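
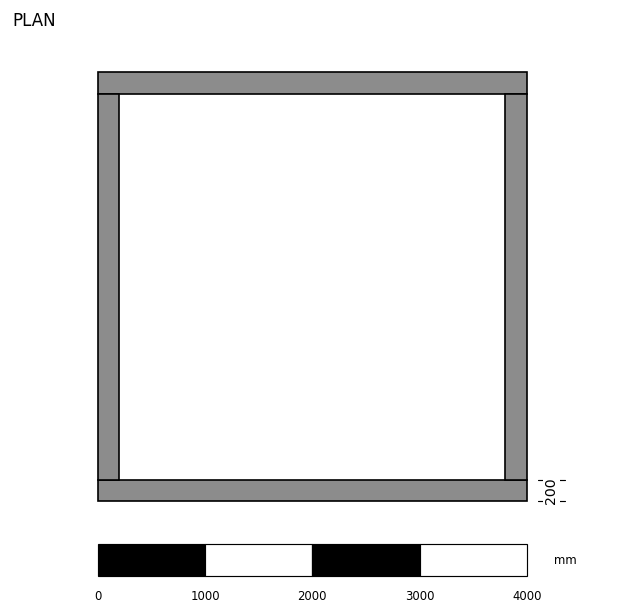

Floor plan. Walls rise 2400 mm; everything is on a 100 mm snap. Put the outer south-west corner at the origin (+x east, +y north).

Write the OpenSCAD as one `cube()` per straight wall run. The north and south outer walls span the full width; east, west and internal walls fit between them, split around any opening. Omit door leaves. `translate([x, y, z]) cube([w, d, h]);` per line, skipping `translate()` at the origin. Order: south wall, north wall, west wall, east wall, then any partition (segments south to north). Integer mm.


cube([4000, 200, 2400]);
translate([0, 3800, 0]) cube([4000, 200, 2400]);
translate([0, 200, 0]) cube([200, 3600, 2400]);
translate([3800, 200, 0]) cube([200, 3600, 2400]);


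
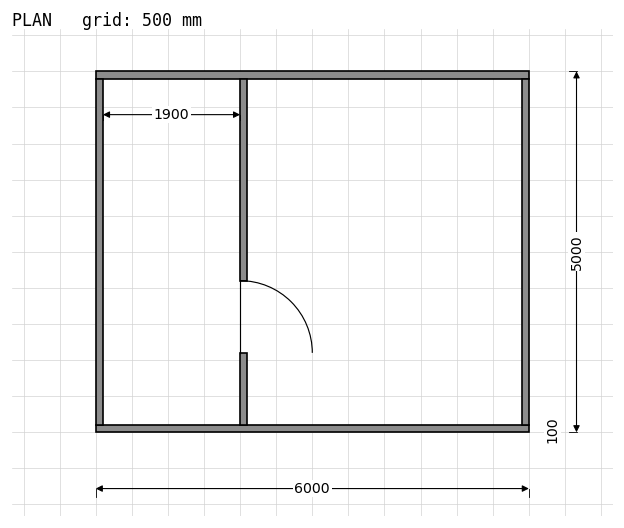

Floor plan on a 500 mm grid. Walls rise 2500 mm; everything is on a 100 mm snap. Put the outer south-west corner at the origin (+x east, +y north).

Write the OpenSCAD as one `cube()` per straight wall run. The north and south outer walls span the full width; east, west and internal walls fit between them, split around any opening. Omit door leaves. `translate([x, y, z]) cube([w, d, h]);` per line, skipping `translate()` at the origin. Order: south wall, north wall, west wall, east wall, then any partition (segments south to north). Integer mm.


cube([6000, 100, 2500]);
translate([0, 4900, 0]) cube([6000, 100, 2500]);
translate([0, 100, 0]) cube([100, 4800, 2500]);
translate([5900, 100, 0]) cube([100, 4800, 2500]);
translate([2000, 100, 0]) cube([100, 1000, 2500]);
translate([2000, 2100, 0]) cube([100, 2800, 2500]);


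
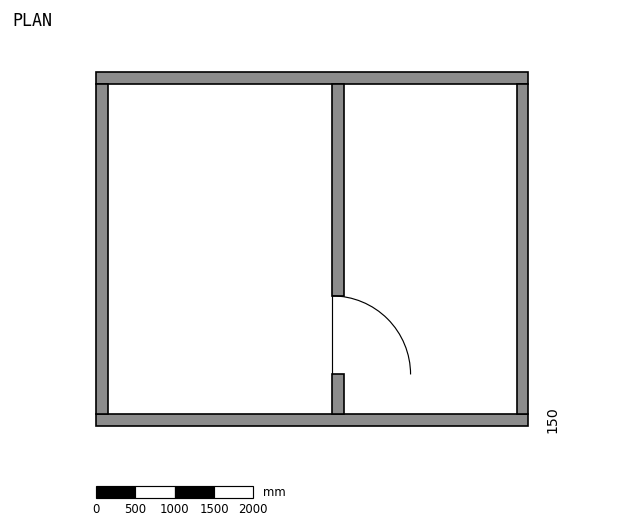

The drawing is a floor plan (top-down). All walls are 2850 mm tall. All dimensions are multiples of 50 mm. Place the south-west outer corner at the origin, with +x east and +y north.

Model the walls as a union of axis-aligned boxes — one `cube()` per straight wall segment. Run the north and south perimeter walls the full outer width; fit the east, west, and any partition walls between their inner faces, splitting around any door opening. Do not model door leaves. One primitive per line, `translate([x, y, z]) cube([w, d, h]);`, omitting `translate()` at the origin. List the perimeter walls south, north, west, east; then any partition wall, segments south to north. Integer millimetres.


cube([5500, 150, 2850]);
translate([0, 4350, 0]) cube([5500, 150, 2850]);
translate([0, 150, 0]) cube([150, 4200, 2850]);
translate([5350, 150, 0]) cube([150, 4200, 2850]);
translate([3000, 150, 0]) cube([150, 500, 2850]);
translate([3000, 1650, 0]) cube([150, 2700, 2850]);


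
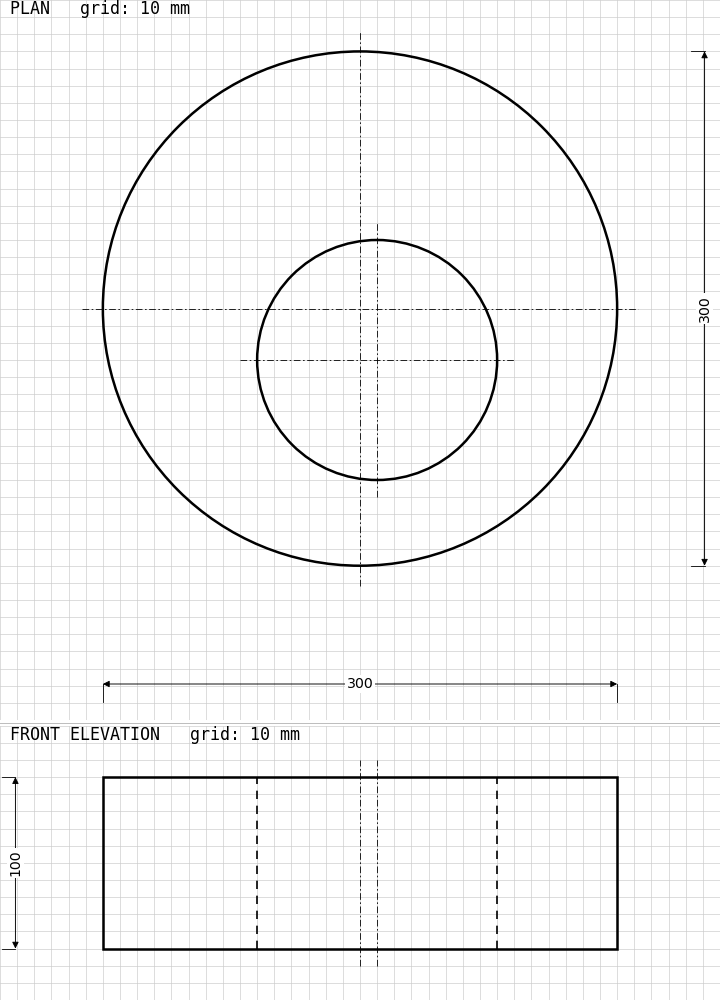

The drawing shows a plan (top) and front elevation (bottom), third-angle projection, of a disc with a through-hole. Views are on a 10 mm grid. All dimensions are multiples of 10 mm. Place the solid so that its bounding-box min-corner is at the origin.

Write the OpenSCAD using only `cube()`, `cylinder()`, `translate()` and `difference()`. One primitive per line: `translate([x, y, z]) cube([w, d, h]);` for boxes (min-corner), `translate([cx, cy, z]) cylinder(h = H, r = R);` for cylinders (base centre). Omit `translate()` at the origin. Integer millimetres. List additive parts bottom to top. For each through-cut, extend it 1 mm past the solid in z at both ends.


difference() {
  translate([150, 150, 0]) cylinder(h = 100, r = 150);
  translate([160, 120, -1]) cylinder(h = 102, r = 70);
}


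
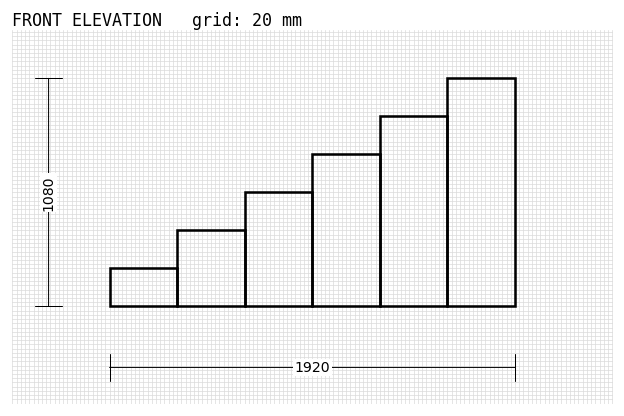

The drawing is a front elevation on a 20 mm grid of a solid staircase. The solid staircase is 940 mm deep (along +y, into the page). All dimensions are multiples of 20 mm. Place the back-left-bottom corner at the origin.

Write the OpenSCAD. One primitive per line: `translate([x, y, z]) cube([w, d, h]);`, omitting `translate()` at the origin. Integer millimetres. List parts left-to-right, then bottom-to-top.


cube([320, 940, 180]);
translate([320, 0, 0]) cube([320, 940, 360]);
translate([640, 0, 0]) cube([320, 940, 540]);
translate([960, 0, 0]) cube([320, 940, 720]);
translate([1280, 0, 0]) cube([320, 940, 900]);
translate([1600, 0, 0]) cube([320, 940, 1080]);


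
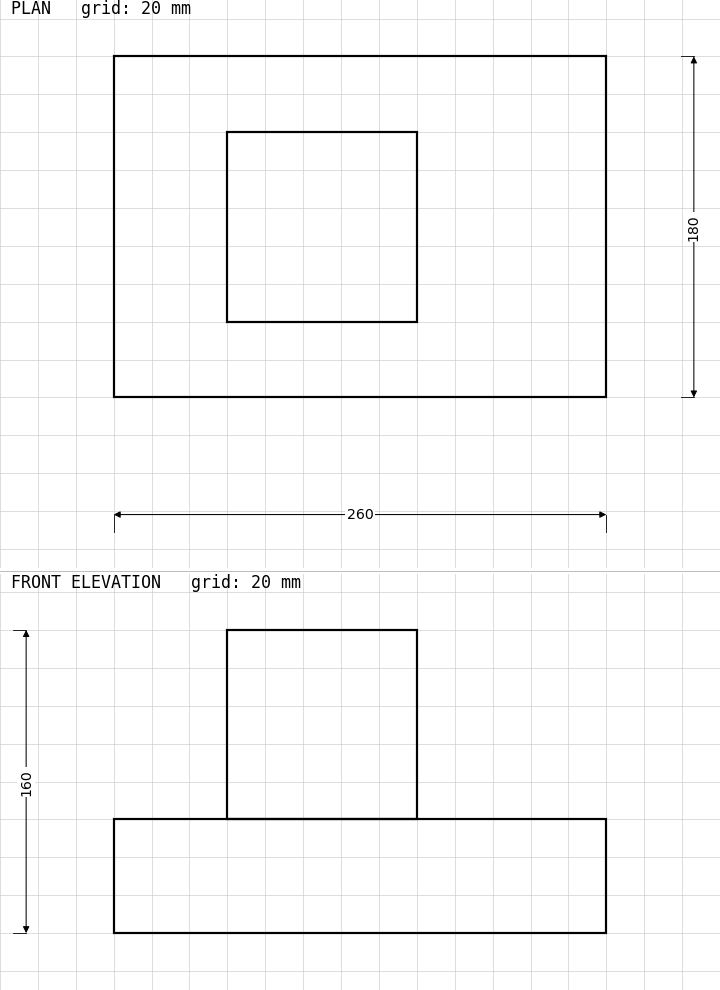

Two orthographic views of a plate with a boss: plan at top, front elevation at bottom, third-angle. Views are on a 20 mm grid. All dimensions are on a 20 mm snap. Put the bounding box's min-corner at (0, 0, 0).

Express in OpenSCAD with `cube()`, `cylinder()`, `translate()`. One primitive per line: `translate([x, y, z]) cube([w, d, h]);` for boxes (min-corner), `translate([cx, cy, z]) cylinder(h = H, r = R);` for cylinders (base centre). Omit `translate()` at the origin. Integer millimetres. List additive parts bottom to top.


cube([260, 180, 60]);
translate([60, 40, 60]) cube([100, 100, 100]);


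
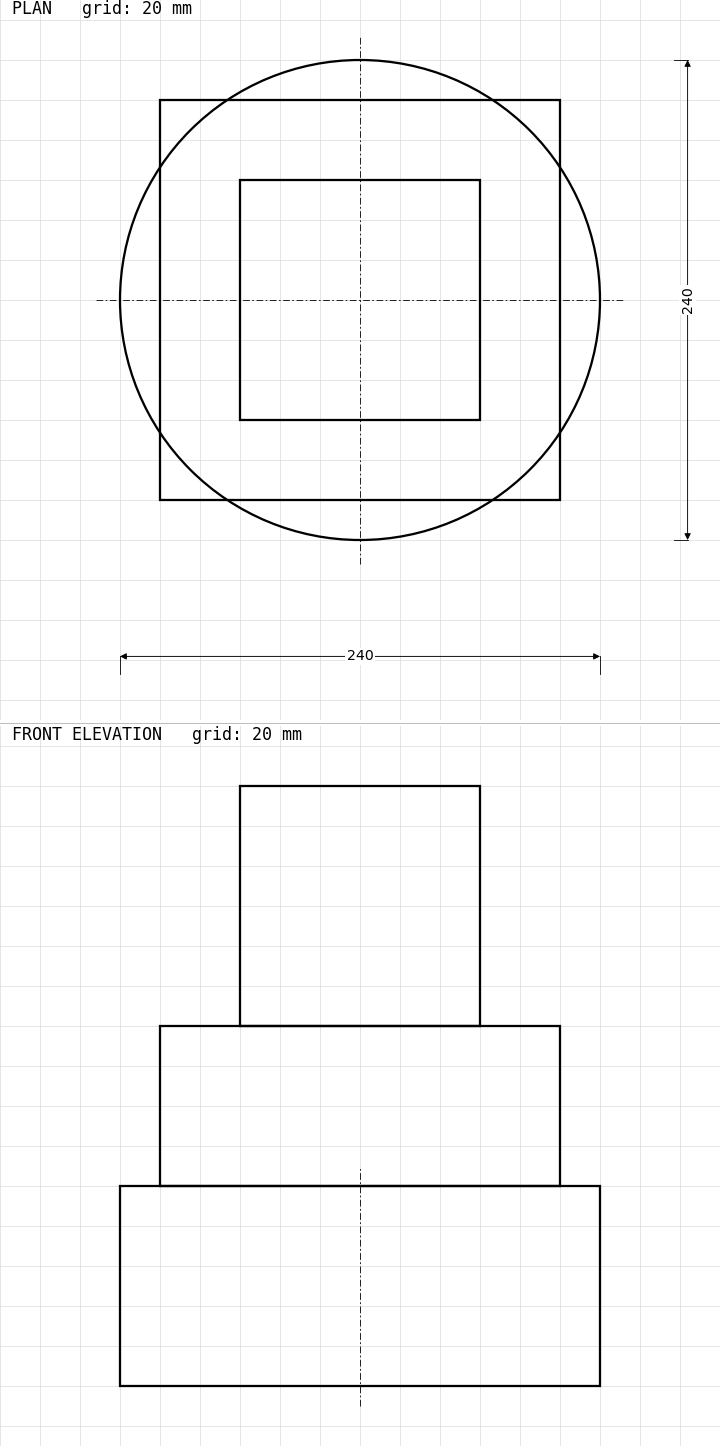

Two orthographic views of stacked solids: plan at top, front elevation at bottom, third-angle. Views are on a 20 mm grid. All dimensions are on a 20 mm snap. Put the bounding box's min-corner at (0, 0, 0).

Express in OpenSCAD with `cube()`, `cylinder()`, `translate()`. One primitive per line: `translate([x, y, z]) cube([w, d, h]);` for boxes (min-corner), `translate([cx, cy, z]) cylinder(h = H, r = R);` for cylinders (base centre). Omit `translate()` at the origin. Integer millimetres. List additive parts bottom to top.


translate([120, 120, 0]) cylinder(h = 100, r = 120);
translate([20, 20, 100]) cube([200, 200, 80]);
translate([60, 60, 180]) cube([120, 120, 120]);


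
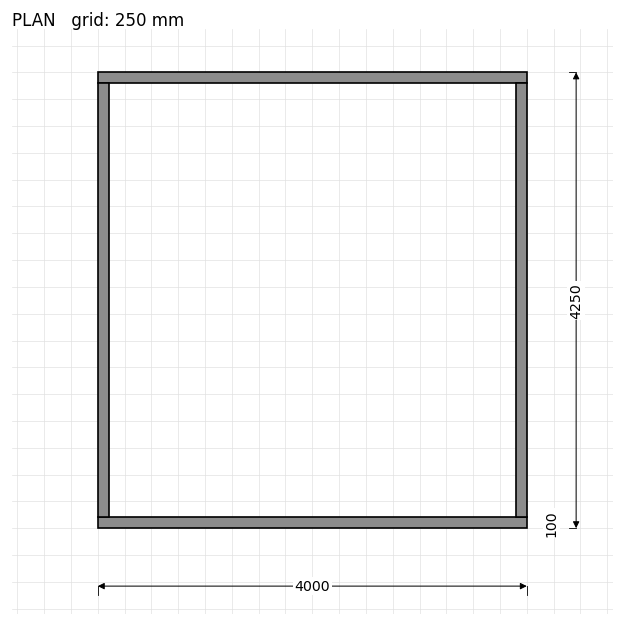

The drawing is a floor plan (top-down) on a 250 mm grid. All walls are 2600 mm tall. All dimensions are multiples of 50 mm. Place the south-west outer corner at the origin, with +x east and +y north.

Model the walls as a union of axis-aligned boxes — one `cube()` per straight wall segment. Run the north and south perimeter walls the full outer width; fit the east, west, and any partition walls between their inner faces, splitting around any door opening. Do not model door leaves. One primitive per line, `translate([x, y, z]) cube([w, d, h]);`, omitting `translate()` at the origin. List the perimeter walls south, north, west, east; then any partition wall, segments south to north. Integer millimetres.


cube([4000, 100, 2600]);
translate([0, 4150, 0]) cube([4000, 100, 2600]);
translate([0, 100, 0]) cube([100, 4050, 2600]);
translate([3900, 100, 0]) cube([100, 4050, 2600]);


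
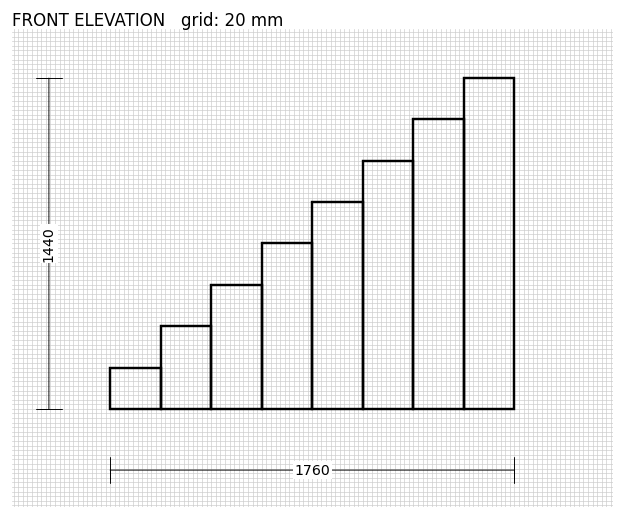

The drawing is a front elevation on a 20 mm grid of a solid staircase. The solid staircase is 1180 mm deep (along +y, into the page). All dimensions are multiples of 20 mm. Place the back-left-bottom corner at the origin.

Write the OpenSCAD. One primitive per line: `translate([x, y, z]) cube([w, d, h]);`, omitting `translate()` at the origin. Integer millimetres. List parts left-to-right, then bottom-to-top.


cube([220, 1180, 180]);
translate([220, 0, 0]) cube([220, 1180, 360]);
translate([440, 0, 0]) cube([220, 1180, 540]);
translate([660, 0, 0]) cube([220, 1180, 720]);
translate([880, 0, 0]) cube([220, 1180, 900]);
translate([1100, 0, 0]) cube([220, 1180, 1080]);
translate([1320, 0, 0]) cube([220, 1180, 1260]);
translate([1540, 0, 0]) cube([220, 1180, 1440]);


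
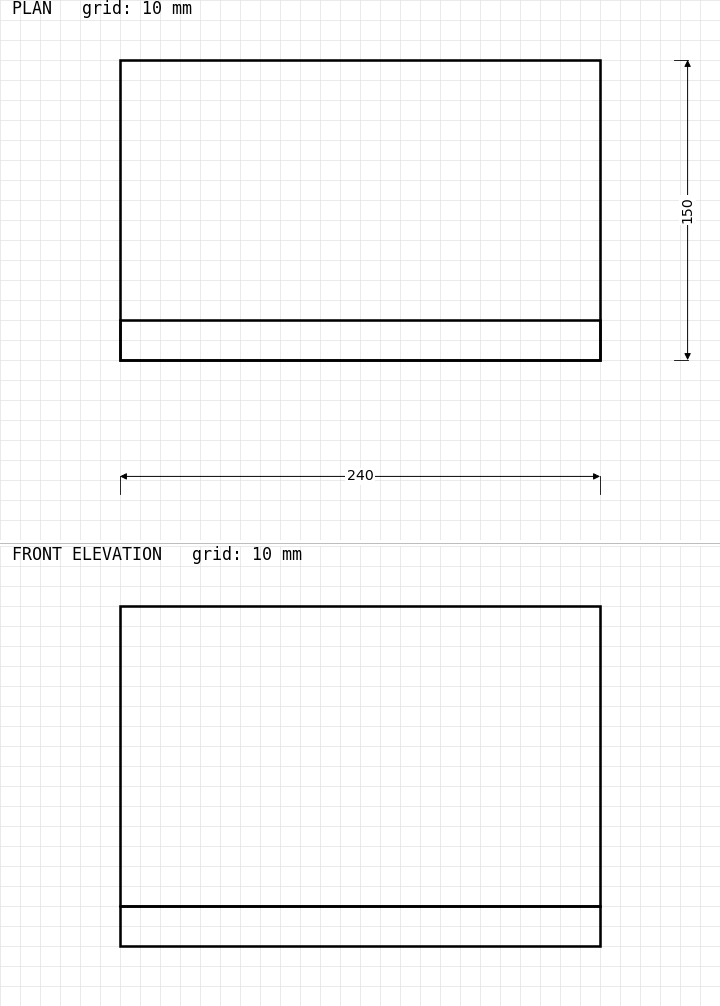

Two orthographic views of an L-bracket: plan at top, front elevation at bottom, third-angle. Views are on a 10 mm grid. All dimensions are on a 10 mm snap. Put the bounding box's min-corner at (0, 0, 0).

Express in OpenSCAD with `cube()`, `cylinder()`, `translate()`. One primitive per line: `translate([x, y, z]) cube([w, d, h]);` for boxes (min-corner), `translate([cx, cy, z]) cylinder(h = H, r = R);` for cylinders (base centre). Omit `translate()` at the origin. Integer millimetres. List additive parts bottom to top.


cube([240, 150, 20]);
translate([0, 0, 20]) cube([240, 20, 150]);


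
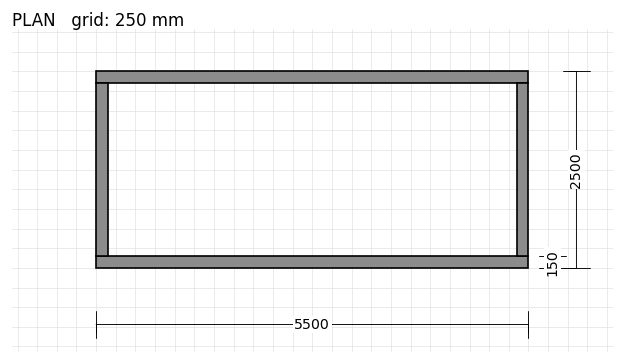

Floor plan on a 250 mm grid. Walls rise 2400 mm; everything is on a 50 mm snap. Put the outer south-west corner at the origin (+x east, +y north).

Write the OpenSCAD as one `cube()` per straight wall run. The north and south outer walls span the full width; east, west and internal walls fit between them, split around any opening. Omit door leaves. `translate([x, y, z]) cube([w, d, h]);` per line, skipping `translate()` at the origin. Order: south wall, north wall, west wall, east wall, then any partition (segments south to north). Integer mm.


cube([5500, 150, 2400]);
translate([0, 2350, 0]) cube([5500, 150, 2400]);
translate([0, 150, 0]) cube([150, 2200, 2400]);
translate([5350, 150, 0]) cube([150, 2200, 2400]);


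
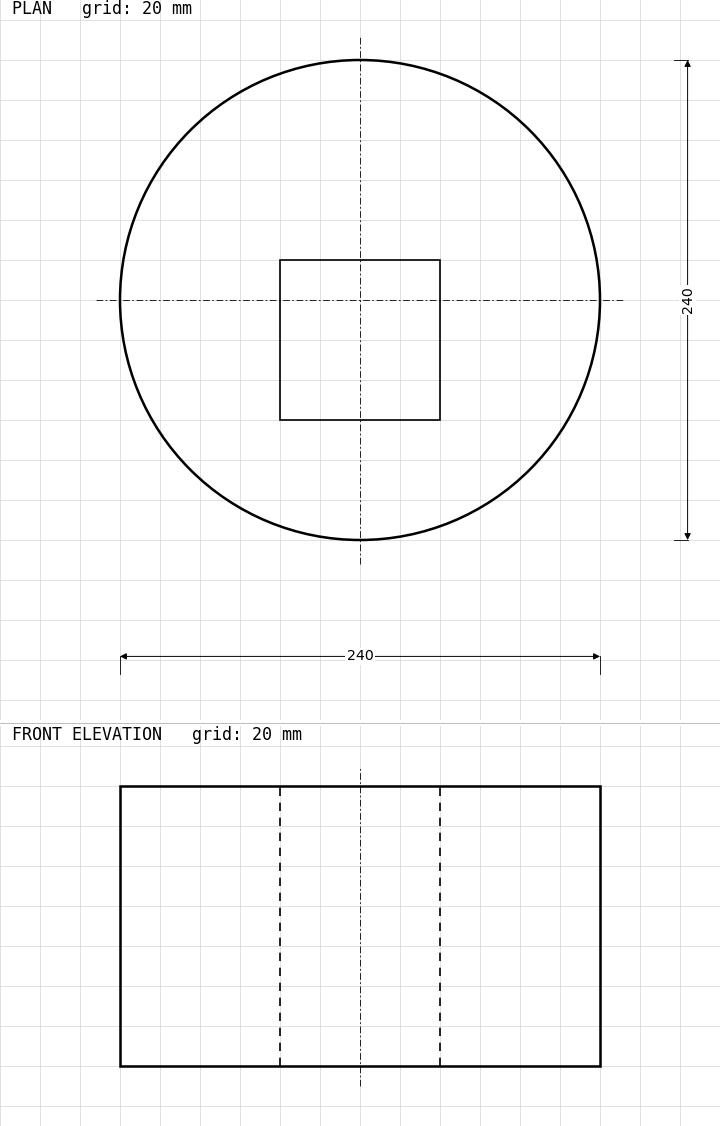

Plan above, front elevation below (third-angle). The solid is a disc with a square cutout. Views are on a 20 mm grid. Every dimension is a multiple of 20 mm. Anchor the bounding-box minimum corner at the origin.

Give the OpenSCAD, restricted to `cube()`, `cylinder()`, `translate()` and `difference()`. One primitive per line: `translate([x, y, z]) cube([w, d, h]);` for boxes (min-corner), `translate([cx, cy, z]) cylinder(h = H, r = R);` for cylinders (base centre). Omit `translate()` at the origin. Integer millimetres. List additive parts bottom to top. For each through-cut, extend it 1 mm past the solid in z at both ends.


difference() {
  translate([120, 120, 0]) cylinder(h = 140, r = 120);
  translate([80, 60, -1]) cube([80, 80, 142]);
}


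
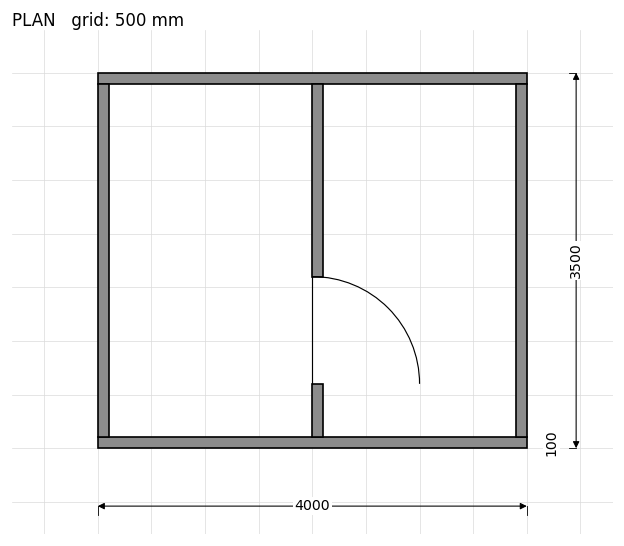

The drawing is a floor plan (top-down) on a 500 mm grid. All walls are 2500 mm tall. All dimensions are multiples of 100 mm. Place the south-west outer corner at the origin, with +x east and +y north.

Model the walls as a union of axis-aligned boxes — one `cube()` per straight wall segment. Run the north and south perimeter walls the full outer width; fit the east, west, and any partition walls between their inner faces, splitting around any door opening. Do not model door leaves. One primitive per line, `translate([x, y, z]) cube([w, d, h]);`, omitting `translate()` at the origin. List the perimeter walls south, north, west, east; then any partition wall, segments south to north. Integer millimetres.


cube([4000, 100, 2500]);
translate([0, 3400, 0]) cube([4000, 100, 2500]);
translate([0, 100, 0]) cube([100, 3300, 2500]);
translate([3900, 100, 0]) cube([100, 3300, 2500]);
translate([2000, 100, 0]) cube([100, 500, 2500]);
translate([2000, 1600, 0]) cube([100, 1800, 2500]);


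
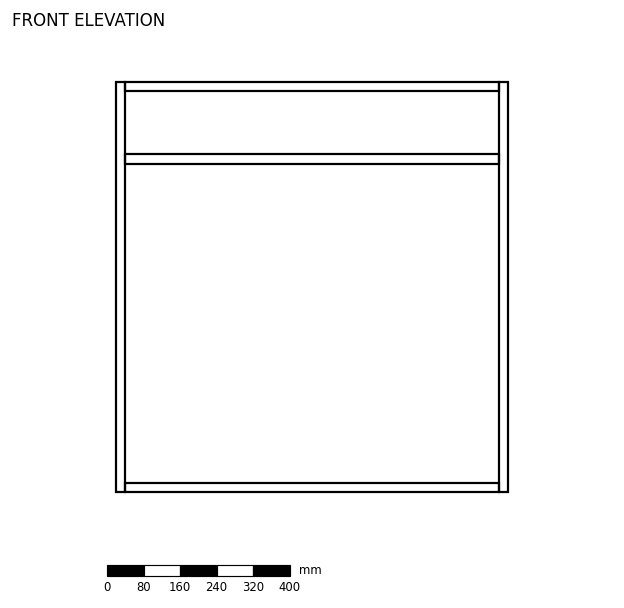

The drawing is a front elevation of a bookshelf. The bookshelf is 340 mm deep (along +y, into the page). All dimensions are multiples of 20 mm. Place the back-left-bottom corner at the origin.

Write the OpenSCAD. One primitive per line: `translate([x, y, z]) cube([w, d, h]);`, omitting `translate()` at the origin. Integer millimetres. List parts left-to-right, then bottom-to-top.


cube([20, 340, 900]);
translate([20, 0, 0]) cube([820, 340, 20]);
translate([20, 0, 720]) cube([820, 340, 20]);
translate([20, 0, 880]) cube([820, 340, 20]);
translate([840, 0, 0]) cube([20, 340, 900]);


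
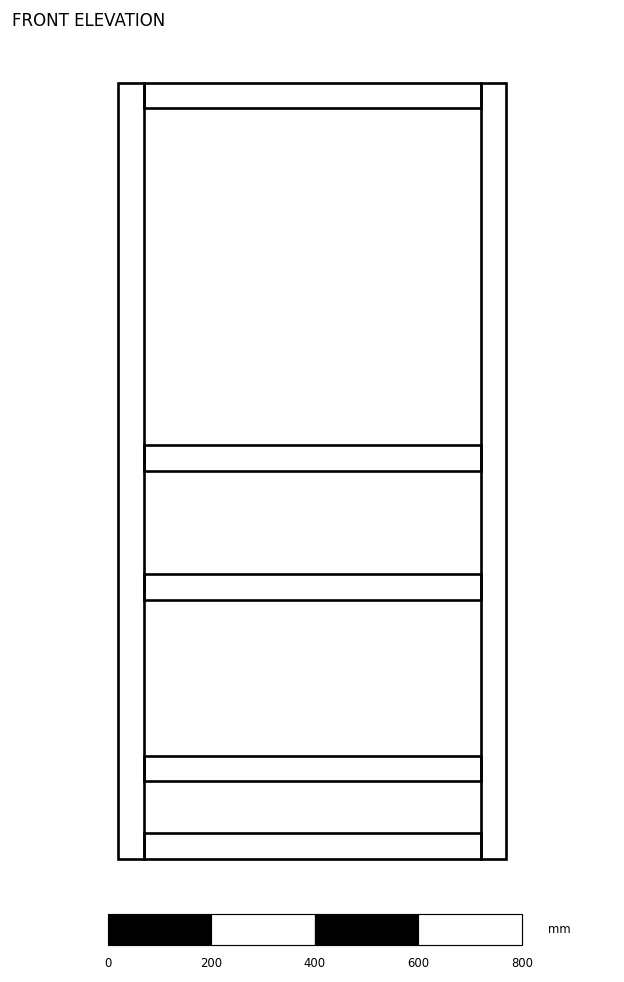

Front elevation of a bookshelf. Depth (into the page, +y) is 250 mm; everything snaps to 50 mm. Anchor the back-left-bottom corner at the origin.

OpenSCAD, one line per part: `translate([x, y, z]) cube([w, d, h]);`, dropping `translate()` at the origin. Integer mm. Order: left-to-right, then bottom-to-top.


cube([50, 250, 1500]);
translate([50, 0, 0]) cube([650, 250, 50]);
translate([50, 0, 150]) cube([650, 250, 50]);
translate([50, 0, 500]) cube([650, 250, 50]);
translate([50, 0, 750]) cube([650, 250, 50]);
translate([50, 0, 1450]) cube([650, 250, 50]);
translate([700, 0, 0]) cube([50, 250, 1500]);


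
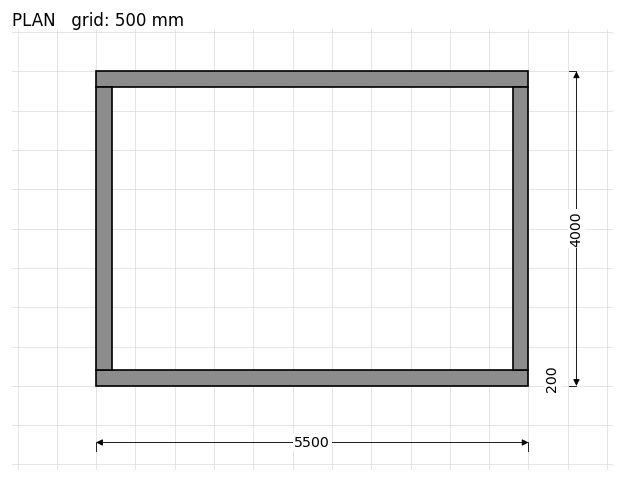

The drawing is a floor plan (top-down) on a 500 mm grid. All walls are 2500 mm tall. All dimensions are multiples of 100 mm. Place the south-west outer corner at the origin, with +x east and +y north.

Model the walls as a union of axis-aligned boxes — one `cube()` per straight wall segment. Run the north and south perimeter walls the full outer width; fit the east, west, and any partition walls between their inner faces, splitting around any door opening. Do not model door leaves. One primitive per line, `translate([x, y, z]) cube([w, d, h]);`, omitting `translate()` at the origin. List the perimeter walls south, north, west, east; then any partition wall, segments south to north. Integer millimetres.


cube([5500, 200, 2500]);
translate([0, 3800, 0]) cube([5500, 200, 2500]);
translate([0, 200, 0]) cube([200, 3600, 2500]);
translate([5300, 200, 0]) cube([200, 3600, 2500]);


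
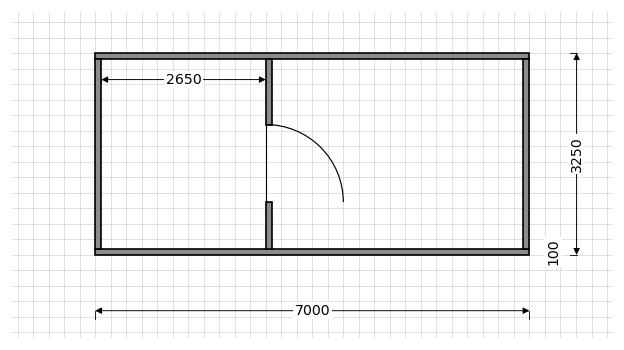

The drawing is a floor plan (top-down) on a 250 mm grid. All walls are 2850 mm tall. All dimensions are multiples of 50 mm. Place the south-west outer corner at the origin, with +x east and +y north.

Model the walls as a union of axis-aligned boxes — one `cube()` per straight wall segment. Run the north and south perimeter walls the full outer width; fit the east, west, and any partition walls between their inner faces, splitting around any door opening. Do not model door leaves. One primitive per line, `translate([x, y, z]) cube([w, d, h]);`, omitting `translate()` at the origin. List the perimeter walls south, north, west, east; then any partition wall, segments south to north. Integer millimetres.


cube([7000, 100, 2850]);
translate([0, 3150, 0]) cube([7000, 100, 2850]);
translate([0, 100, 0]) cube([100, 3050, 2850]);
translate([6900, 100, 0]) cube([100, 3050, 2850]);
translate([2750, 100, 0]) cube([100, 750, 2850]);
translate([2750, 2100, 0]) cube([100, 1050, 2850]);


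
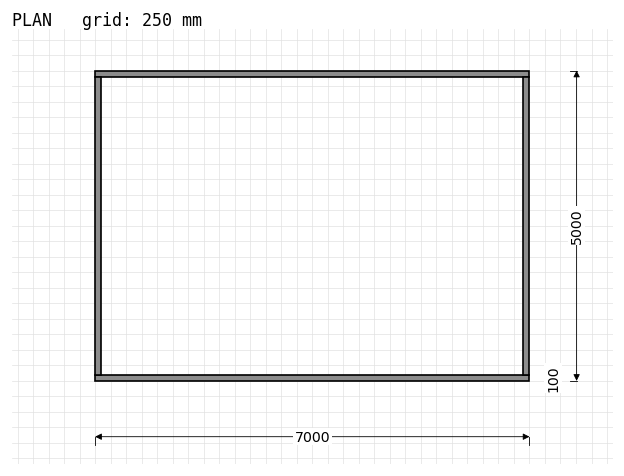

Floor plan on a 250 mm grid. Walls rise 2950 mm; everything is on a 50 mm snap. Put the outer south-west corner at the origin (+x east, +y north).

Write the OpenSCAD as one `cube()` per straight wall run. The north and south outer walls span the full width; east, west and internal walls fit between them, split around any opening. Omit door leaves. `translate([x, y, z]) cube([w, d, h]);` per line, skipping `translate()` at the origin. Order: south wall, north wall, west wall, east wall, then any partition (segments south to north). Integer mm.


cube([7000, 100, 2950]);
translate([0, 4900, 0]) cube([7000, 100, 2950]);
translate([0, 100, 0]) cube([100, 4800, 2950]);
translate([6900, 100, 0]) cube([100, 4800, 2950]);


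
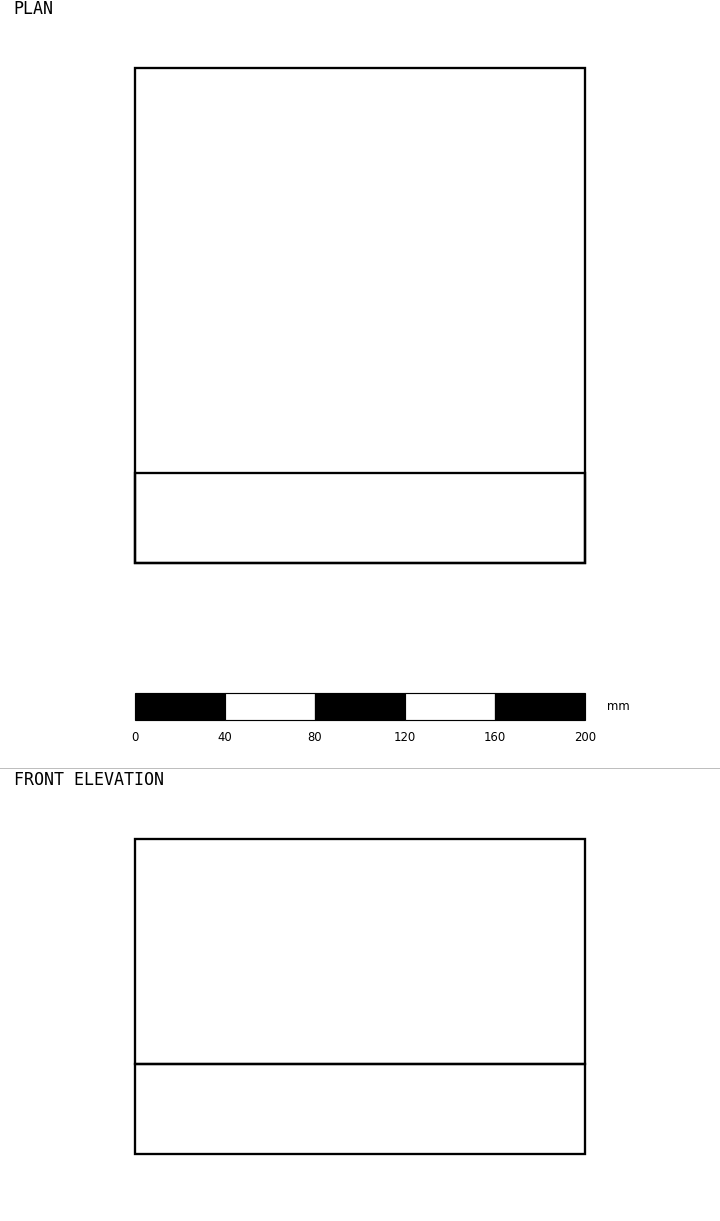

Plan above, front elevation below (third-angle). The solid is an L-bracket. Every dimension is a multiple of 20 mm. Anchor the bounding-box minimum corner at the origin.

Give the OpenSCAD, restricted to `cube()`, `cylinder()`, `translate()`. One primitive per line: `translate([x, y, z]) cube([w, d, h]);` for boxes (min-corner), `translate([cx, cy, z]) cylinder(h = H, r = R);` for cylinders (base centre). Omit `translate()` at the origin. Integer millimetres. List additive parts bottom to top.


cube([200, 220, 40]);
translate([0, 0, 40]) cube([200, 40, 100]);


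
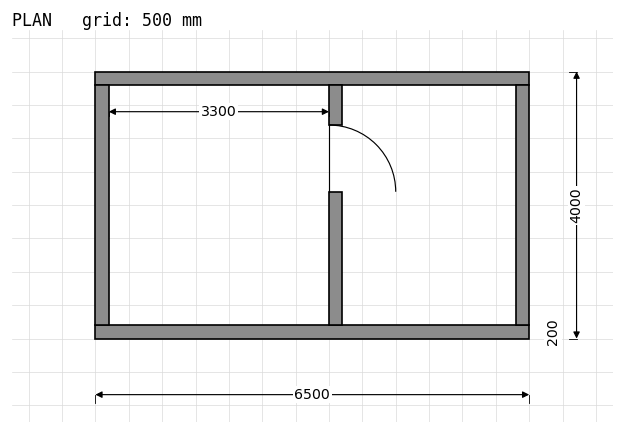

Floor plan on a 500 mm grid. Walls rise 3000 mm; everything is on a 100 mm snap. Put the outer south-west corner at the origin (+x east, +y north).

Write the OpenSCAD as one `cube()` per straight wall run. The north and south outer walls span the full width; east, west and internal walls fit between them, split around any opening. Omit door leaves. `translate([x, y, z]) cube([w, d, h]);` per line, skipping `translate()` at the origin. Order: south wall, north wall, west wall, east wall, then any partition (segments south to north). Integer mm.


cube([6500, 200, 3000]);
translate([0, 3800, 0]) cube([6500, 200, 3000]);
translate([0, 200, 0]) cube([200, 3600, 3000]);
translate([6300, 200, 0]) cube([200, 3600, 3000]);
translate([3500, 200, 0]) cube([200, 2000, 3000]);
translate([3500, 3200, 0]) cube([200, 600, 3000]);


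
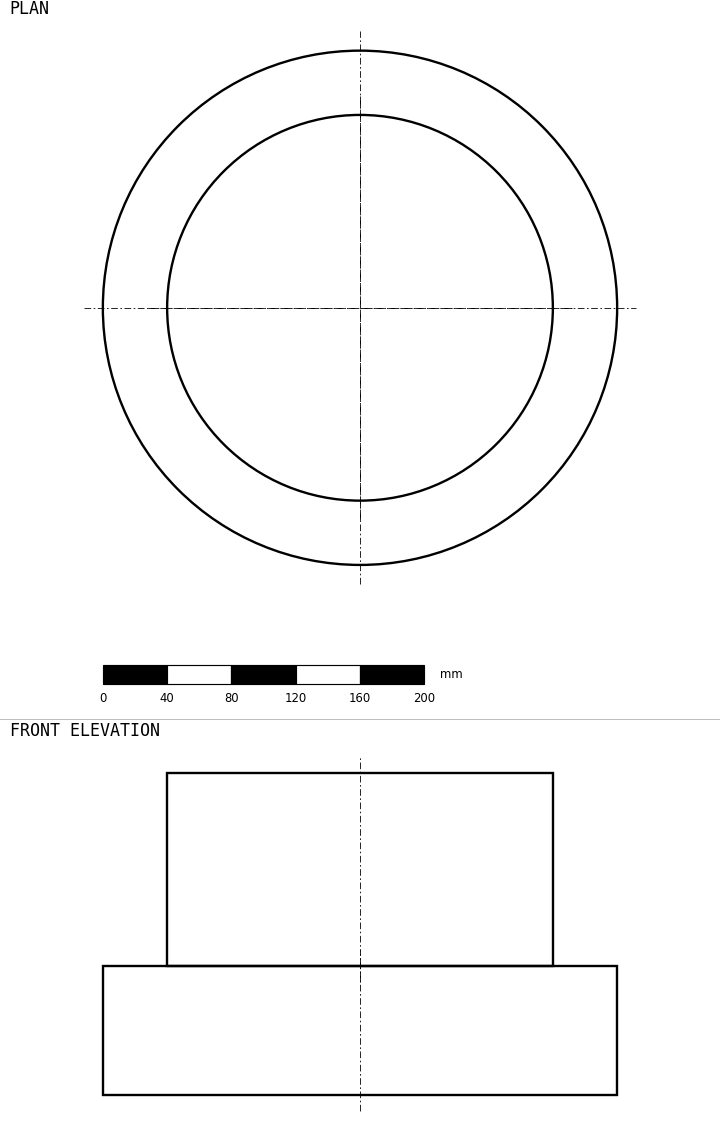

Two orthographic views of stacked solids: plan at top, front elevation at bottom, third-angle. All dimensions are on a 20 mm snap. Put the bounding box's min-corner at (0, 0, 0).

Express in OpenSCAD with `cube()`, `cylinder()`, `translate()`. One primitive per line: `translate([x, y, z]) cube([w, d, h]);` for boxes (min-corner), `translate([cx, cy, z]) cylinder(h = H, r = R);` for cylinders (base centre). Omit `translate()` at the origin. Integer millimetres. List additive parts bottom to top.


translate([160, 160, 0]) cylinder(h = 80, r = 160);
translate([160, 160, 80]) cylinder(h = 120, r = 120);


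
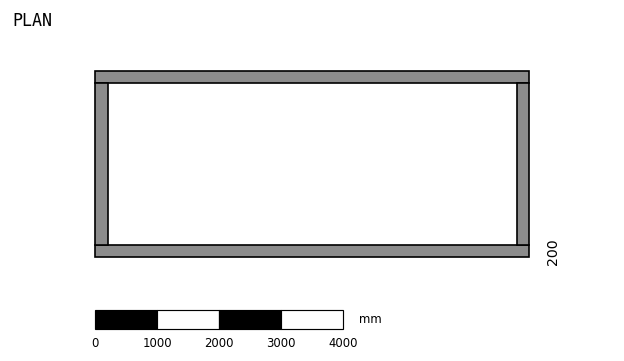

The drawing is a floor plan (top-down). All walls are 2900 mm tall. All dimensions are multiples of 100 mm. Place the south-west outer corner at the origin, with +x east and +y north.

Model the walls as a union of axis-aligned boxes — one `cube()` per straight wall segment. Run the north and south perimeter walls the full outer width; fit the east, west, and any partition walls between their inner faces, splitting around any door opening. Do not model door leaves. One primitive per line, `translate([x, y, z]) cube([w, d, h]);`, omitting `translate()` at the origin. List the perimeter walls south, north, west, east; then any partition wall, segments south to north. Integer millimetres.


cube([7000, 200, 2900]);
translate([0, 2800, 0]) cube([7000, 200, 2900]);
translate([0, 200, 0]) cube([200, 2600, 2900]);
translate([6800, 200, 0]) cube([200, 2600, 2900]);


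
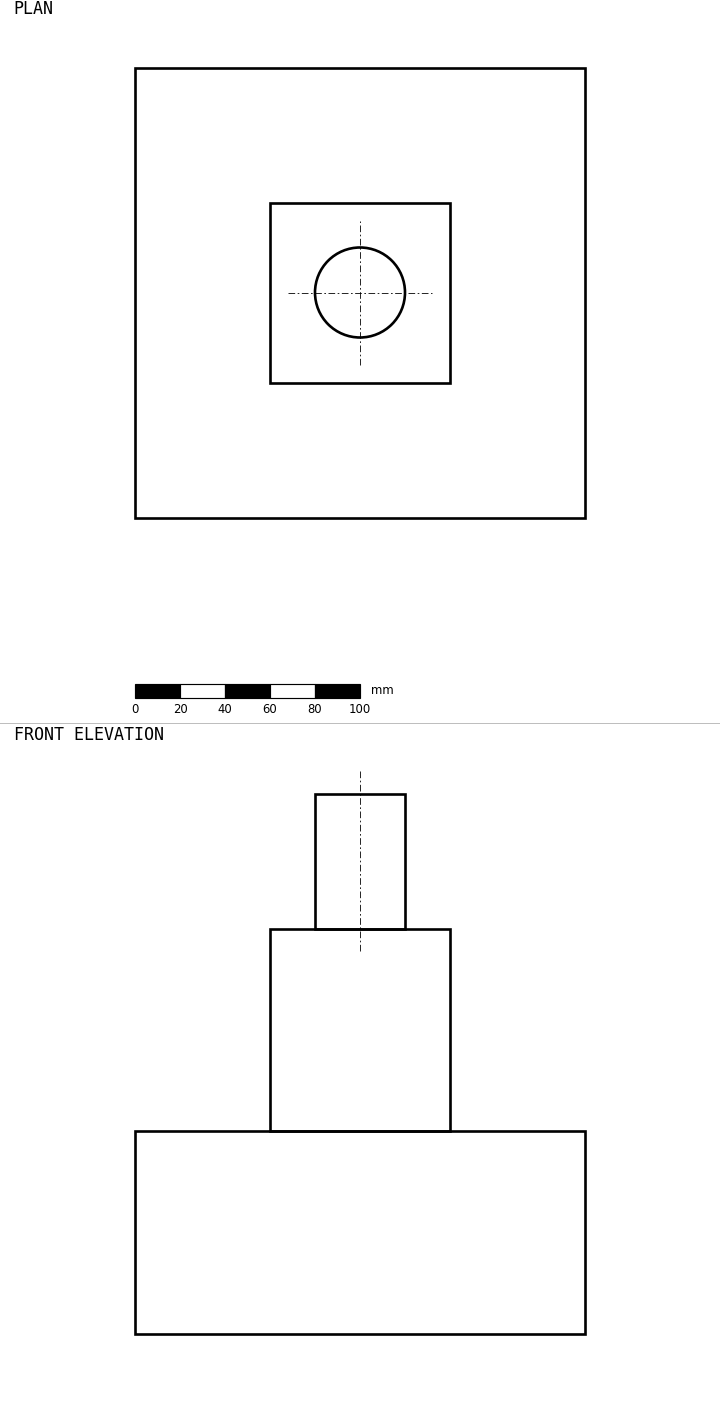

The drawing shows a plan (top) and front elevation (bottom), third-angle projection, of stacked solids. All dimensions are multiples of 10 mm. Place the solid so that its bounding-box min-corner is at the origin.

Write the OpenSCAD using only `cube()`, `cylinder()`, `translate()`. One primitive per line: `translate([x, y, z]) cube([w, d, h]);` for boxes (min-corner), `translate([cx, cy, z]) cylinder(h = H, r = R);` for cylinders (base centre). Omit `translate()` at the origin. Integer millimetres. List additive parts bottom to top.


cube([200, 200, 90]);
translate([60, 60, 90]) cube([80, 80, 90]);
translate([100, 100, 180]) cylinder(h = 60, r = 20);


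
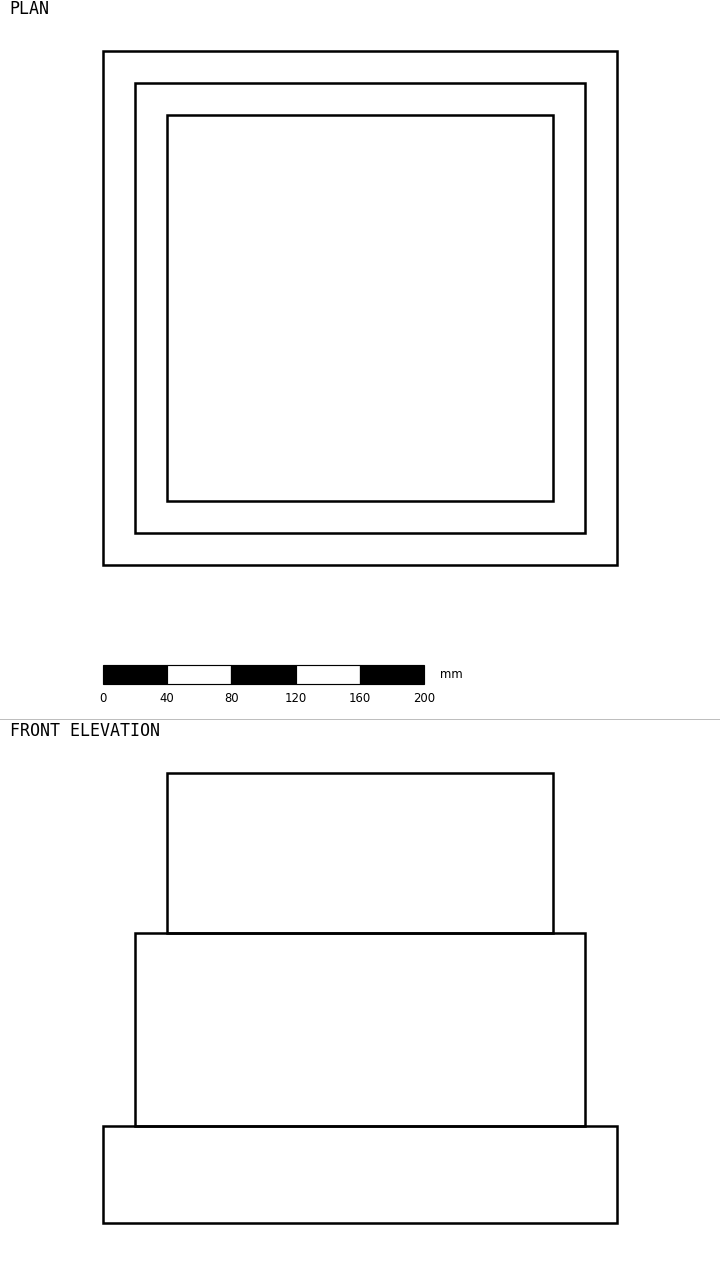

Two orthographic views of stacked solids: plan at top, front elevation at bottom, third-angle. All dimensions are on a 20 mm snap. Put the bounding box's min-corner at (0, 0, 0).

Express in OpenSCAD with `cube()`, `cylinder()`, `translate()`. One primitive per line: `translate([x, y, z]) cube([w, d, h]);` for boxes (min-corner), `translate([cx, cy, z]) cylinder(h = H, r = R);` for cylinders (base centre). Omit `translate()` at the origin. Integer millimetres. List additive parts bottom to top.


cube([320, 320, 60]);
translate([20, 20, 60]) cube([280, 280, 120]);
translate([40, 40, 180]) cube([240, 240, 100]);


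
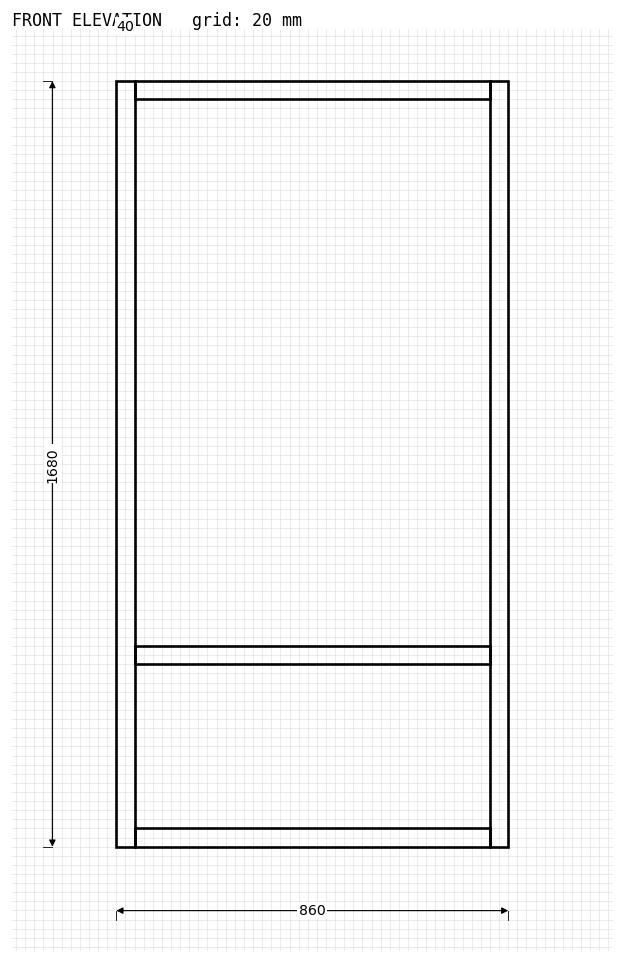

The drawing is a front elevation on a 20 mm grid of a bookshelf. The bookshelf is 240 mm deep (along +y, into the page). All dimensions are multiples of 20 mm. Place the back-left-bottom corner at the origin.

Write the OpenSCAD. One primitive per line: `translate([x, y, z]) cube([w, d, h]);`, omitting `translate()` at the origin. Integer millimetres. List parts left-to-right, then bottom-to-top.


cube([40, 240, 1680]);
translate([40, 0, 0]) cube([780, 240, 40]);
translate([40, 0, 400]) cube([780, 240, 40]);
translate([40, 0, 1640]) cube([780, 240, 40]);
translate([820, 0, 0]) cube([40, 240, 1680]);


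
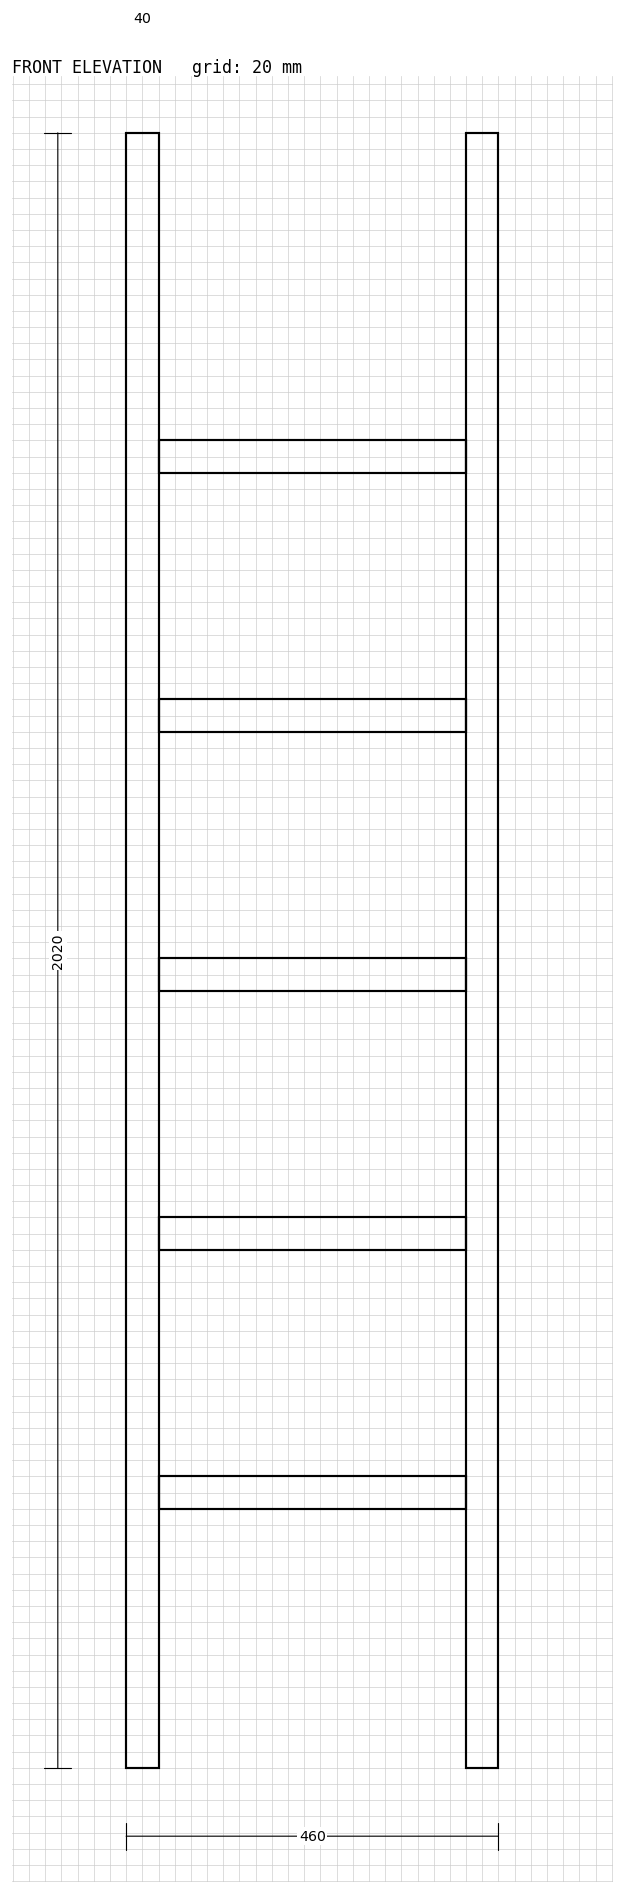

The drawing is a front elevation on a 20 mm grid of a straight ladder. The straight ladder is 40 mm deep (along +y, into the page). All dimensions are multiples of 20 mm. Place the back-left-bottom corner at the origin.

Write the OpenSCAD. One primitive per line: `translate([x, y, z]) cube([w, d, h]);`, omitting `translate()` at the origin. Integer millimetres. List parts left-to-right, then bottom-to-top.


cube([40, 40, 2020]);
translate([40, 0, 320]) cube([380, 40, 40]);
translate([40, 0, 640]) cube([380, 40, 40]);
translate([40, 0, 960]) cube([380, 40, 40]);
translate([40, 0, 1280]) cube([380, 40, 40]);
translate([40, 0, 1600]) cube([380, 40, 40]);
translate([420, 0, 0]) cube([40, 40, 2020]);


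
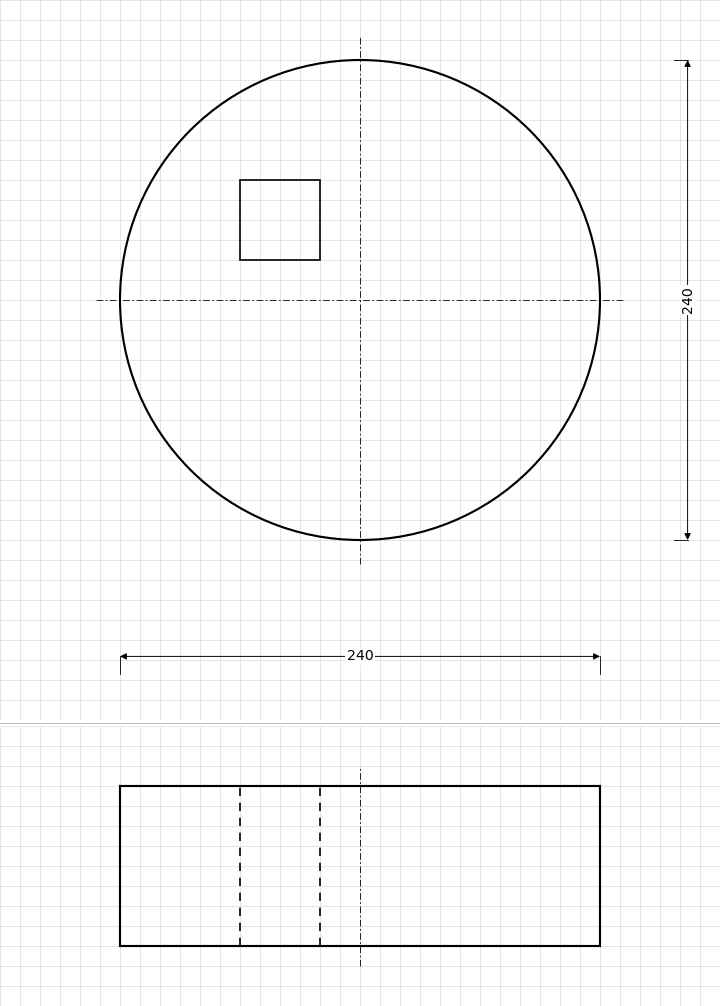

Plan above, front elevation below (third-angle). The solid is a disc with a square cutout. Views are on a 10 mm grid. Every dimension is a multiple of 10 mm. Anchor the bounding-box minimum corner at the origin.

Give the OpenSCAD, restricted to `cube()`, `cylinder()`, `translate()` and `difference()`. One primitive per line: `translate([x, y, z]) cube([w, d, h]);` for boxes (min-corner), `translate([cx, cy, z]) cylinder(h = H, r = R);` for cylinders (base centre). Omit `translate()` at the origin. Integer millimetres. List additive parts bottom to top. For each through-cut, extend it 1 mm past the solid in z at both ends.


difference() {
  translate([120, 120, 0]) cylinder(h = 80, r = 120);
  translate([60, 140, -1]) cube([40, 40, 82]);
}


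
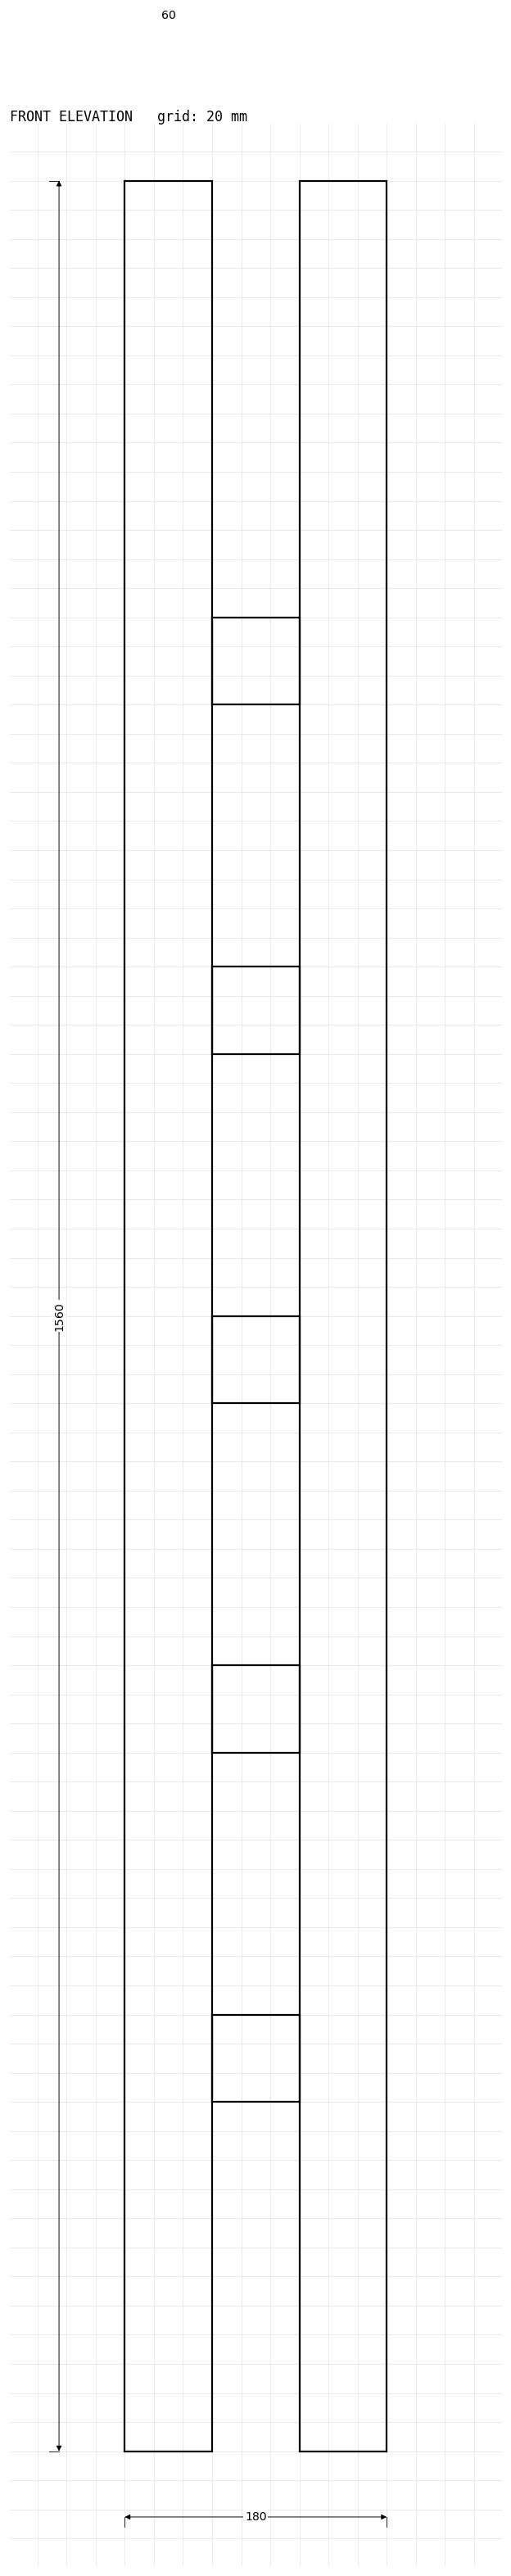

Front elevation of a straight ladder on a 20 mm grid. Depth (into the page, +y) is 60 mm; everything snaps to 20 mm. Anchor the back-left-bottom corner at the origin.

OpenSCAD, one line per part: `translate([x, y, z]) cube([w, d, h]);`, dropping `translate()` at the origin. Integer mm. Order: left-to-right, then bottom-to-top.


cube([60, 60, 1560]);
translate([60, 0, 240]) cube([60, 60, 60]);
translate([60, 0, 480]) cube([60, 60, 60]);
translate([60, 0, 720]) cube([60, 60, 60]);
translate([60, 0, 960]) cube([60, 60, 60]);
translate([60, 0, 1200]) cube([60, 60, 60]);
translate([120, 0, 0]) cube([60, 60, 1560]);


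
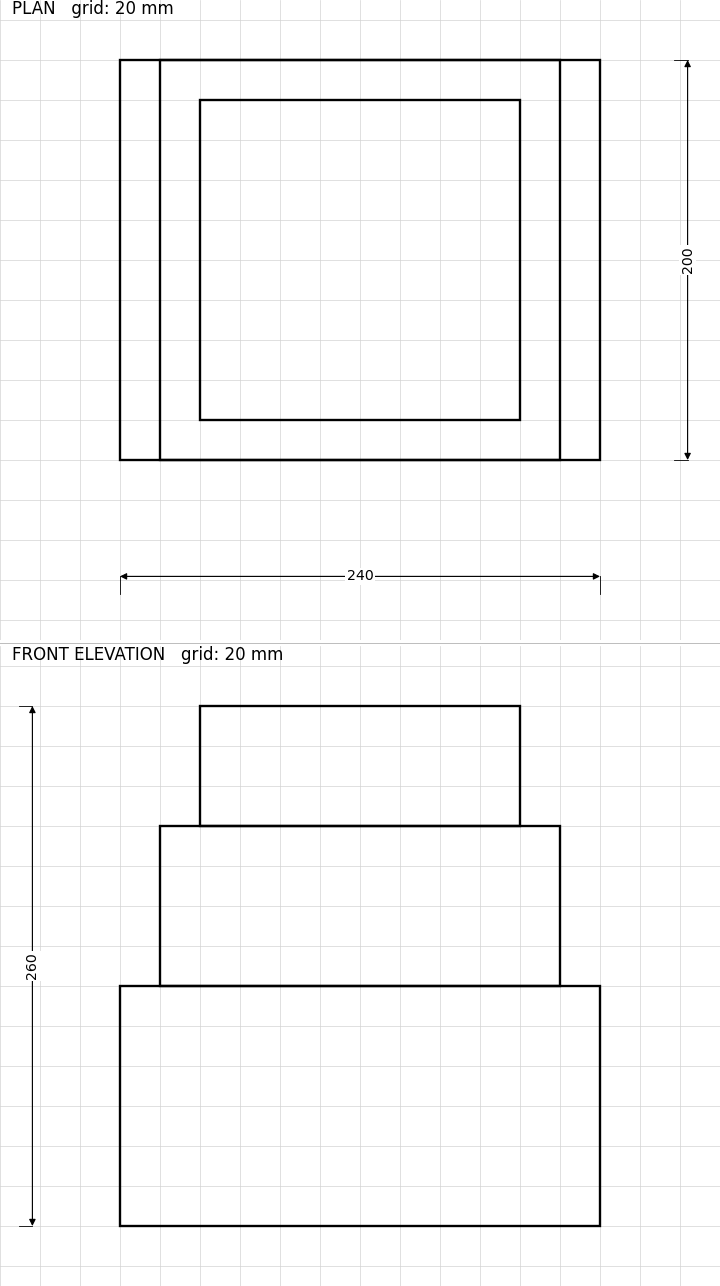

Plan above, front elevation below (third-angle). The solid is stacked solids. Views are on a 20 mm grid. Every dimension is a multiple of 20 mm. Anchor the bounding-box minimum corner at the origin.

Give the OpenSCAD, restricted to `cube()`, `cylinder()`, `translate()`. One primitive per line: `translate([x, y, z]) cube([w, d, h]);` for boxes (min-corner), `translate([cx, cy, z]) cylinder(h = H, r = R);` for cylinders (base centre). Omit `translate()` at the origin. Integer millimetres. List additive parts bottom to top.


cube([240, 200, 120]);
translate([20, 0, 120]) cube([200, 200, 80]);
translate([40, 20, 200]) cube([160, 160, 60]);


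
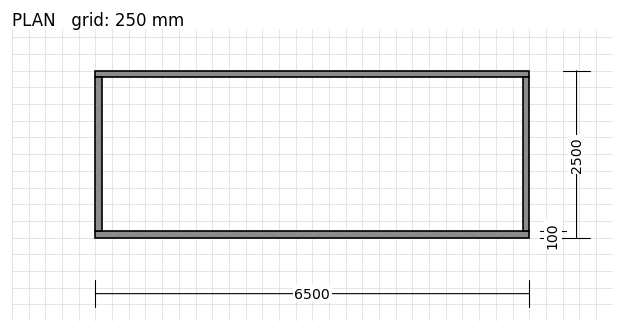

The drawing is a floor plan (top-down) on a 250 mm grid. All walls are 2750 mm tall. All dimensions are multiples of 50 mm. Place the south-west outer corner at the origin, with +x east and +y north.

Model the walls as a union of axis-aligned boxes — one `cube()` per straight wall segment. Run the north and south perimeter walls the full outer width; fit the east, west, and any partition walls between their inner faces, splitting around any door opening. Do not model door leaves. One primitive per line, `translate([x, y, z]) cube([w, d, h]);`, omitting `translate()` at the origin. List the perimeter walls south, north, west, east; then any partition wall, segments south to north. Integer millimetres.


cube([6500, 100, 2750]);
translate([0, 2400, 0]) cube([6500, 100, 2750]);
translate([0, 100, 0]) cube([100, 2300, 2750]);
translate([6400, 100, 0]) cube([100, 2300, 2750]);


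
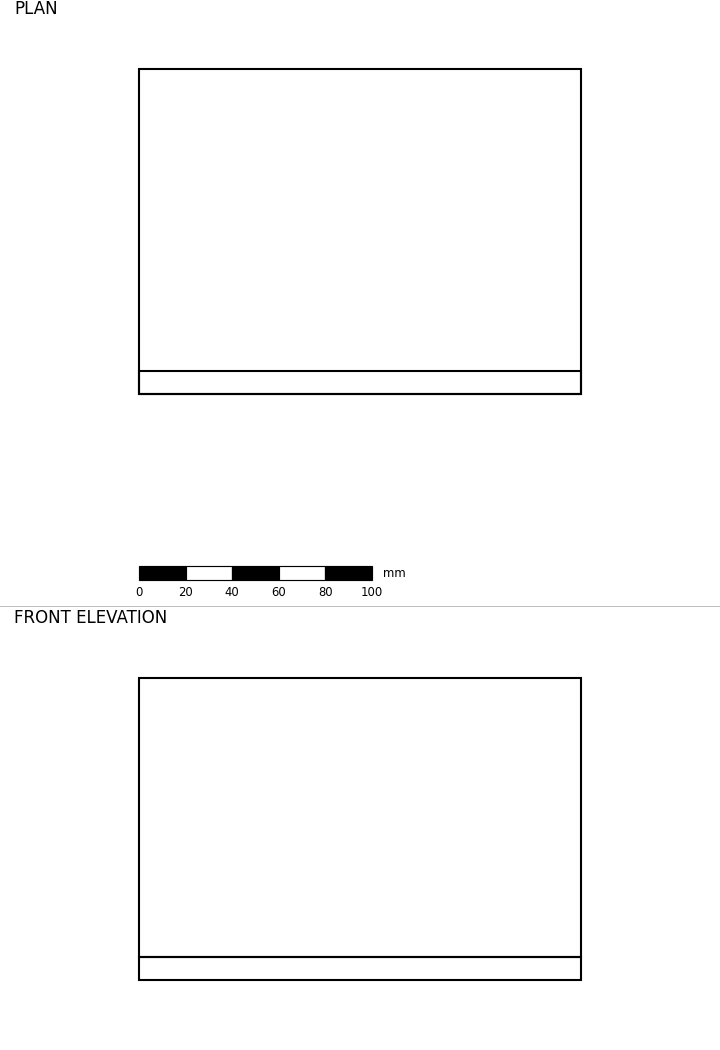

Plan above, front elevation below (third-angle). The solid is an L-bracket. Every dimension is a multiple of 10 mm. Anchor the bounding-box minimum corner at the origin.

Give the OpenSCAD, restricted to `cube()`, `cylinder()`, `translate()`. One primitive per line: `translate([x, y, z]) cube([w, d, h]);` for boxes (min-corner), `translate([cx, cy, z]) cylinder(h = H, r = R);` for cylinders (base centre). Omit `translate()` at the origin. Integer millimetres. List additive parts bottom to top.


cube([190, 140, 10]);
translate([0, 0, 10]) cube([190, 10, 120]);


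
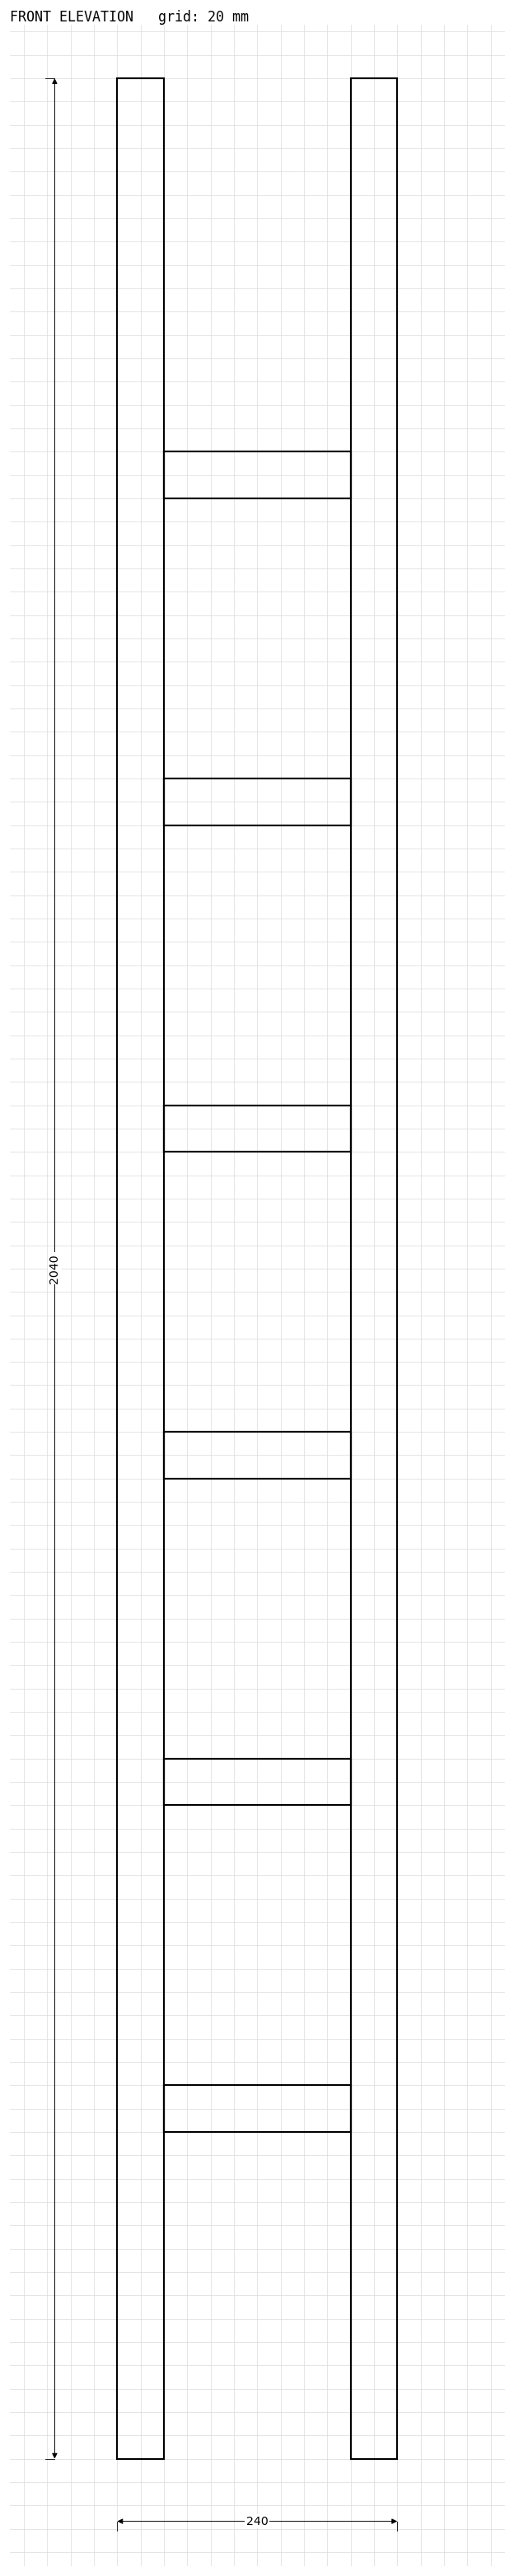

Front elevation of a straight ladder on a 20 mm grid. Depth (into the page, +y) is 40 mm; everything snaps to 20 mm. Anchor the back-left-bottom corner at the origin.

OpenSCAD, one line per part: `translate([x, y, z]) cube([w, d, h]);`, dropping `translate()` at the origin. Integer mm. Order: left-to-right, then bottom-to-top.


cube([40, 40, 2040]);
translate([40, 0, 280]) cube([160, 40, 40]);
translate([40, 0, 560]) cube([160, 40, 40]);
translate([40, 0, 840]) cube([160, 40, 40]);
translate([40, 0, 1120]) cube([160, 40, 40]);
translate([40, 0, 1400]) cube([160, 40, 40]);
translate([40, 0, 1680]) cube([160, 40, 40]);
translate([200, 0, 0]) cube([40, 40, 2040]);


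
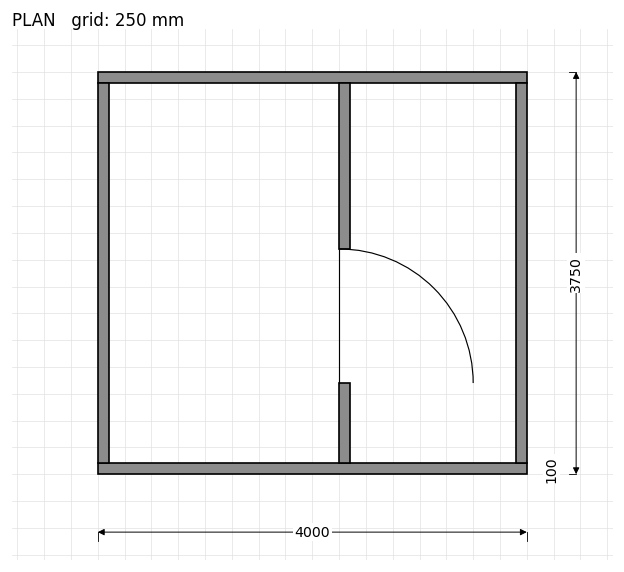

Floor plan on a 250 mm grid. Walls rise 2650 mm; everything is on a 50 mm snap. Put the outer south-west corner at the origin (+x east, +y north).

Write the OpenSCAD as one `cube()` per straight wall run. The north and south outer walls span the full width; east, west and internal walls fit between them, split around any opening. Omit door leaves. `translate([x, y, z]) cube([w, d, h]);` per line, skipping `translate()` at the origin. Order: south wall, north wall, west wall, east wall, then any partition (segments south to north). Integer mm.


cube([4000, 100, 2650]);
translate([0, 3650, 0]) cube([4000, 100, 2650]);
translate([0, 100, 0]) cube([100, 3550, 2650]);
translate([3900, 100, 0]) cube([100, 3550, 2650]);
translate([2250, 100, 0]) cube([100, 750, 2650]);
translate([2250, 2100, 0]) cube([100, 1550, 2650]);


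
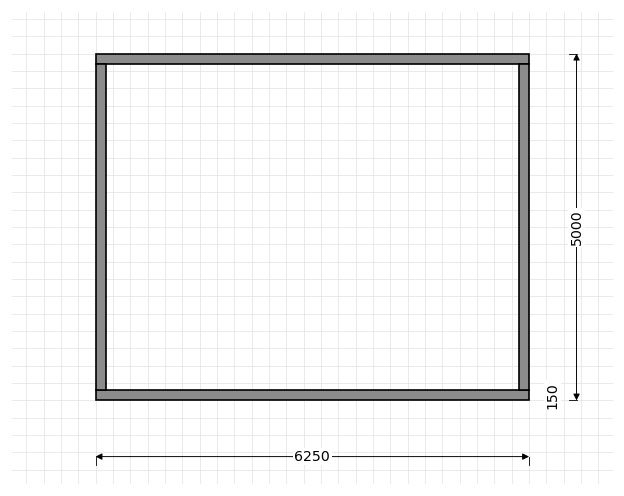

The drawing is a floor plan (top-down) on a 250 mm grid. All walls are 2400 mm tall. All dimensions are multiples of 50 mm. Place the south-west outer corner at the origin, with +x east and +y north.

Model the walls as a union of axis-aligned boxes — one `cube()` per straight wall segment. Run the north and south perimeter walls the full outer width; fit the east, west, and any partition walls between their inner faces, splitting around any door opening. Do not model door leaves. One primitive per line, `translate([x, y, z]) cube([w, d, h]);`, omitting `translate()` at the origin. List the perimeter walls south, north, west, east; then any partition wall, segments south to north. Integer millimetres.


cube([6250, 150, 2400]);
translate([0, 4850, 0]) cube([6250, 150, 2400]);
translate([0, 150, 0]) cube([150, 4700, 2400]);
translate([6100, 150, 0]) cube([150, 4700, 2400]);


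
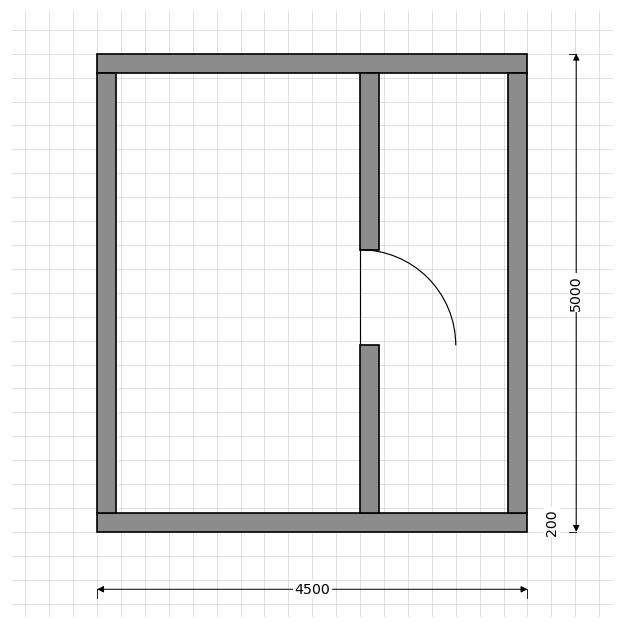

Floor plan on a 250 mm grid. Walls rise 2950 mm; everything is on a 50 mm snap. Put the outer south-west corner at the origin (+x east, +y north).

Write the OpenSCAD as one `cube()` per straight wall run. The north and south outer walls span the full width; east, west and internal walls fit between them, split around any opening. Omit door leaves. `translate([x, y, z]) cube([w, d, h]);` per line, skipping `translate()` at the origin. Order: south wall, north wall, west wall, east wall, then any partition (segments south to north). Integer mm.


cube([4500, 200, 2950]);
translate([0, 4800, 0]) cube([4500, 200, 2950]);
translate([0, 200, 0]) cube([200, 4600, 2950]);
translate([4300, 200, 0]) cube([200, 4600, 2950]);
translate([2750, 200, 0]) cube([200, 1750, 2950]);
translate([2750, 2950, 0]) cube([200, 1850, 2950]);


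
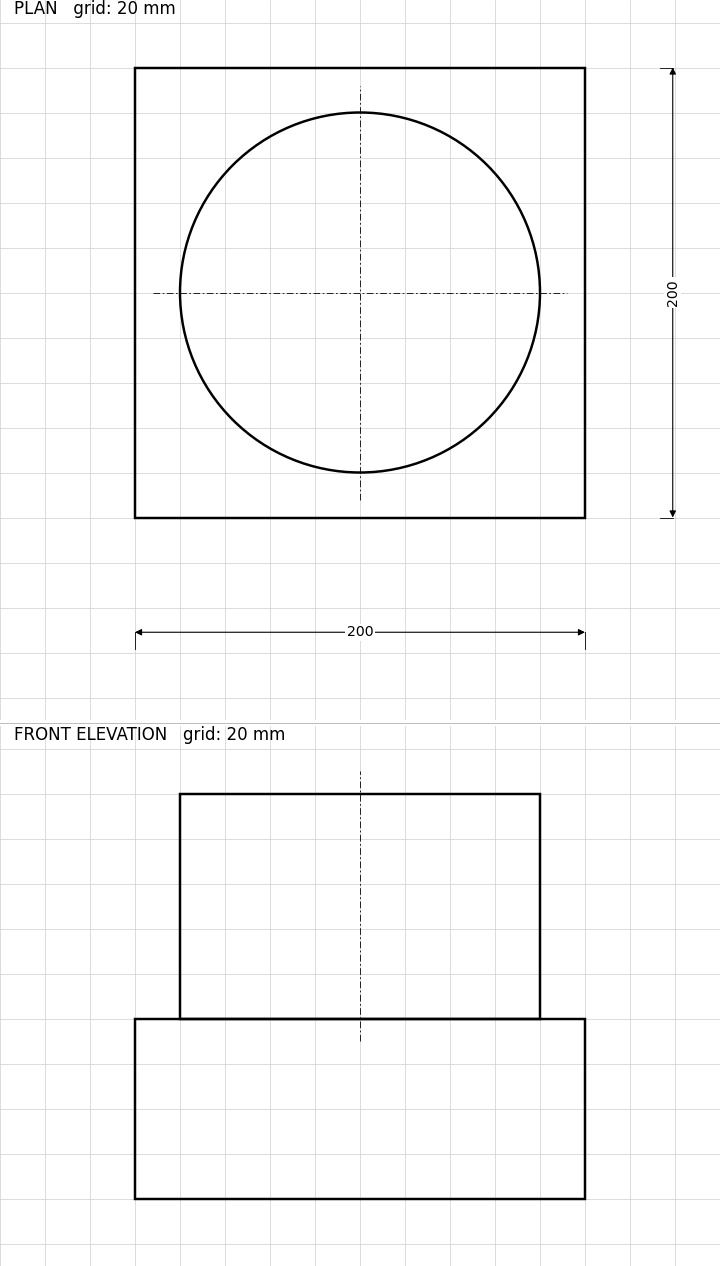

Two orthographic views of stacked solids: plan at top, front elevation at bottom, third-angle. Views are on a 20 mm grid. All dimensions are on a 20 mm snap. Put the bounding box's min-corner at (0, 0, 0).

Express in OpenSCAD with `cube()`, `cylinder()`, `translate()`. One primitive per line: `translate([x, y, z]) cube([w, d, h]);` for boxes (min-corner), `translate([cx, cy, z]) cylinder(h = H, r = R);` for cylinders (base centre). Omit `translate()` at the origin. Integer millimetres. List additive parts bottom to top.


cube([200, 200, 80]);
translate([100, 100, 80]) cylinder(h = 100, r = 80);
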